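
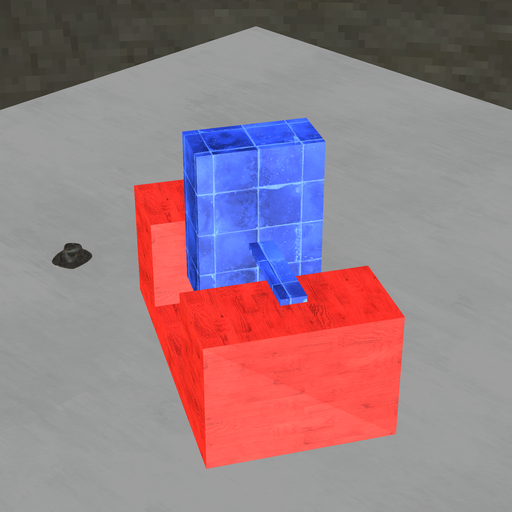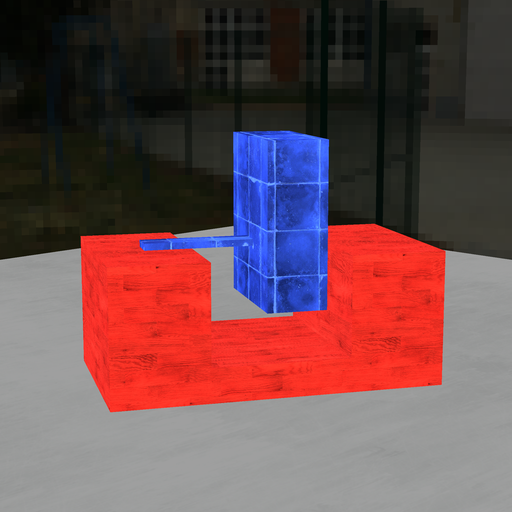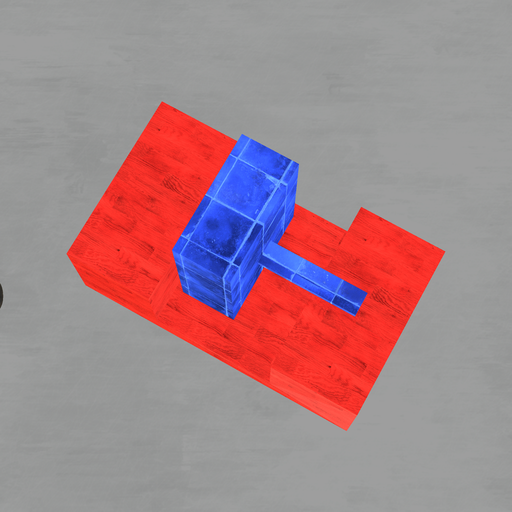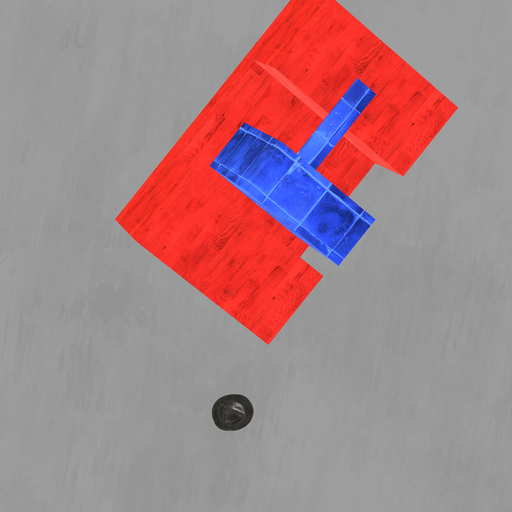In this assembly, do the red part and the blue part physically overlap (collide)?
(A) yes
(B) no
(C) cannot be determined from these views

(B) no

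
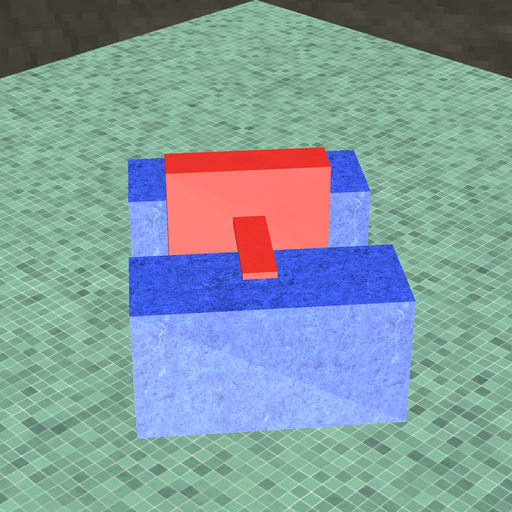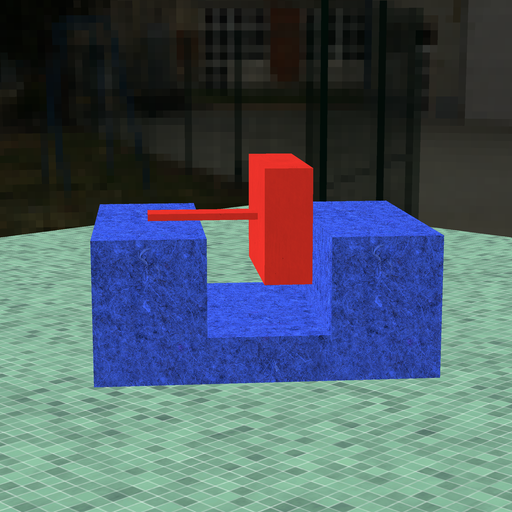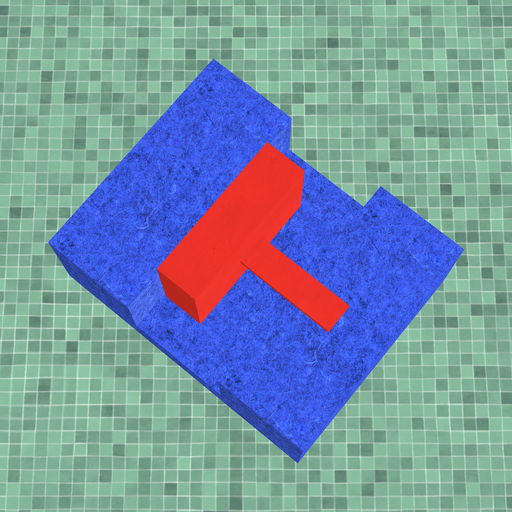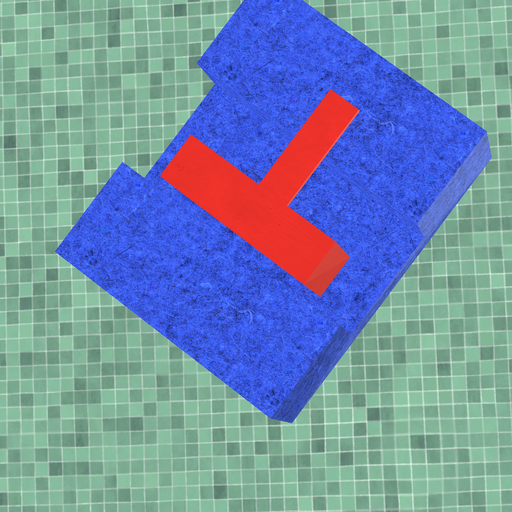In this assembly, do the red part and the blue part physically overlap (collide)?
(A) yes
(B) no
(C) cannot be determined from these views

(B) no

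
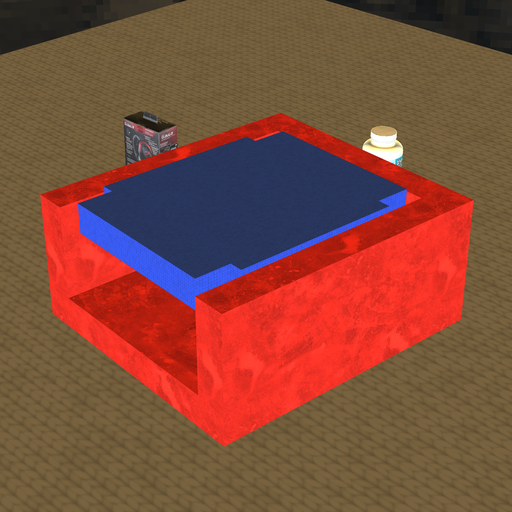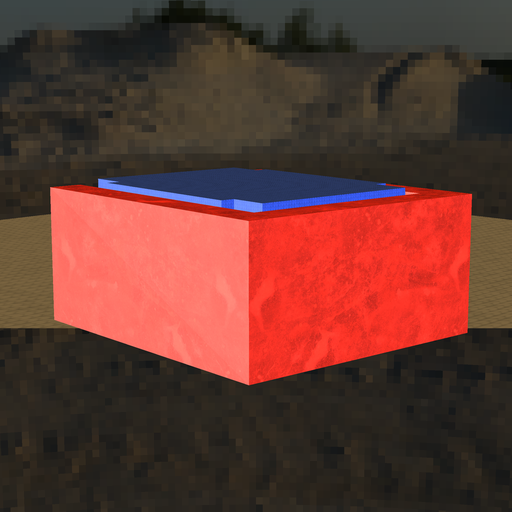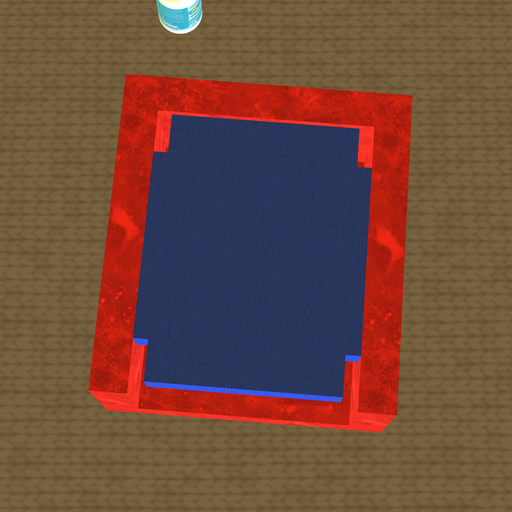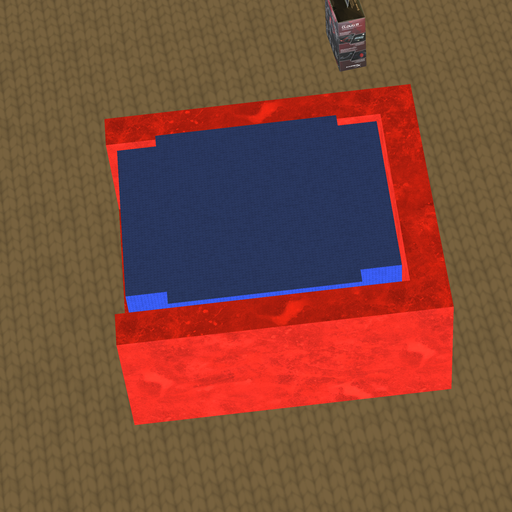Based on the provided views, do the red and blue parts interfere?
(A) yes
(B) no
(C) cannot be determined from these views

(B) no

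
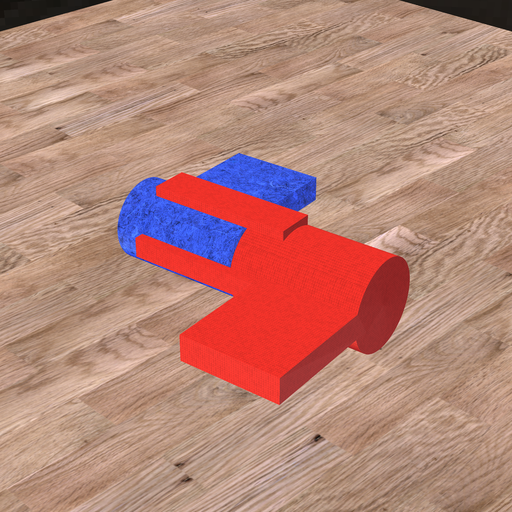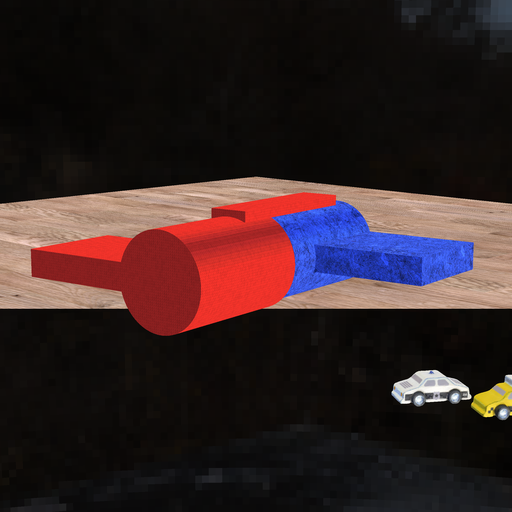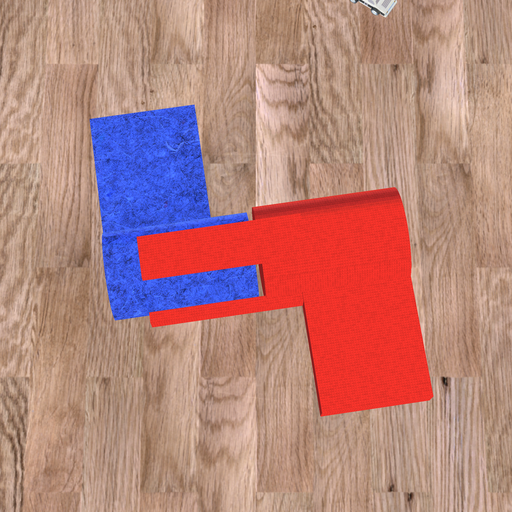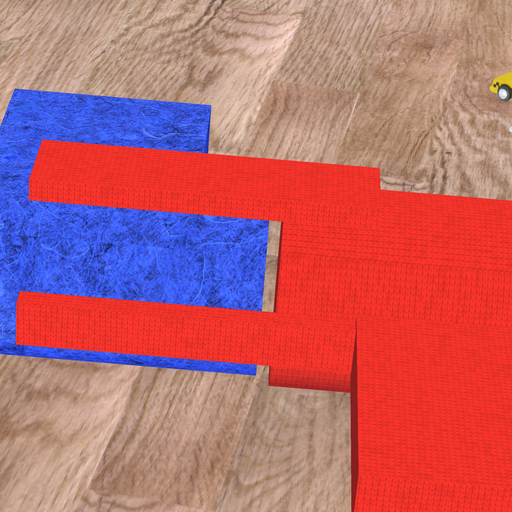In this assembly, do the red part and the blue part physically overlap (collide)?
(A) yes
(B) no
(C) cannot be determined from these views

(B) no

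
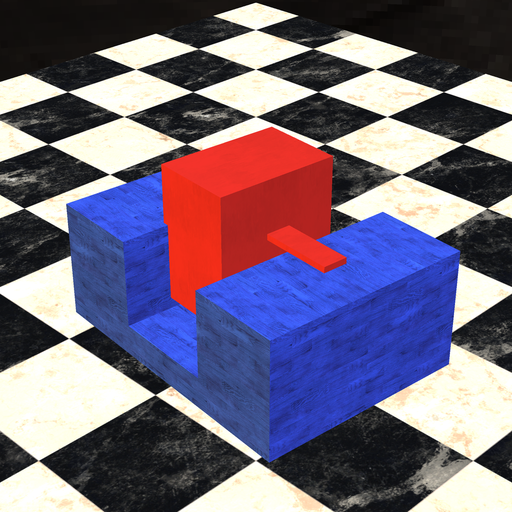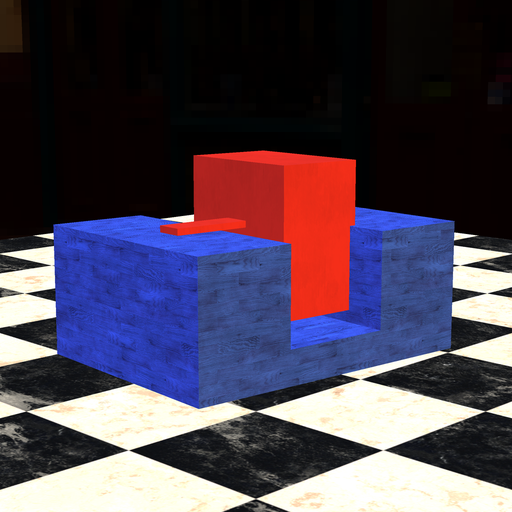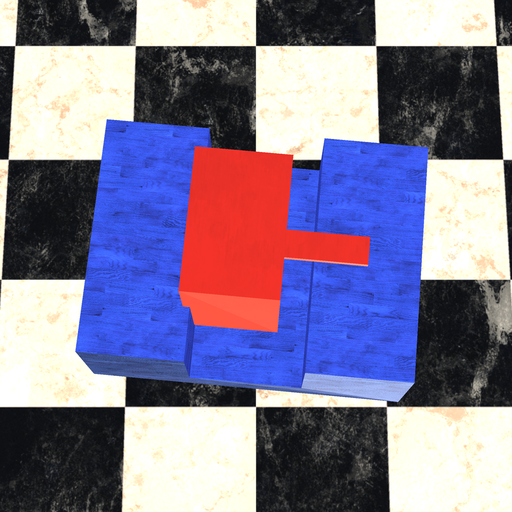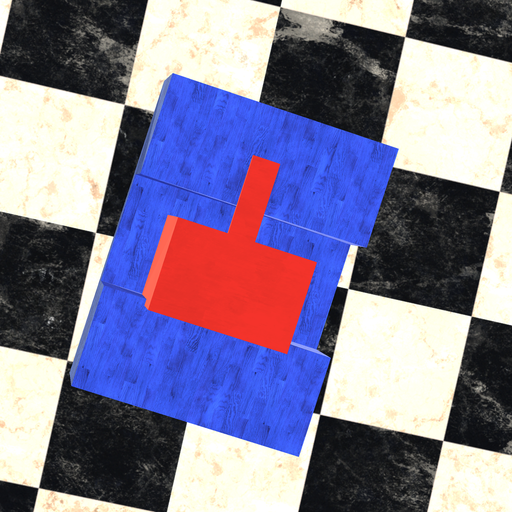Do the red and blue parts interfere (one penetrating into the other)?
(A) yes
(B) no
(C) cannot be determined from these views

(A) yes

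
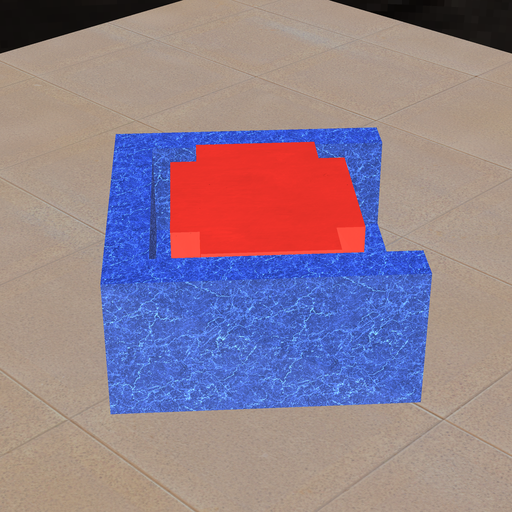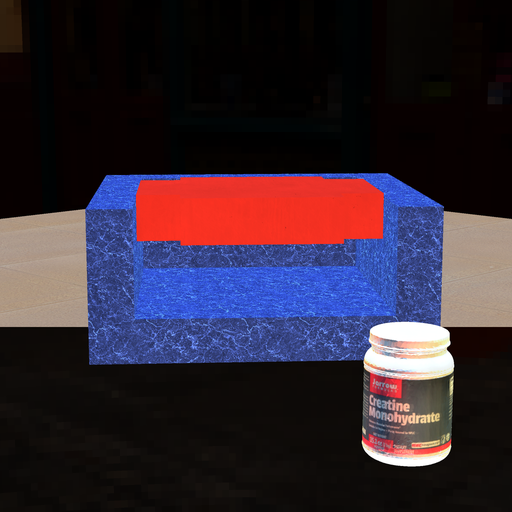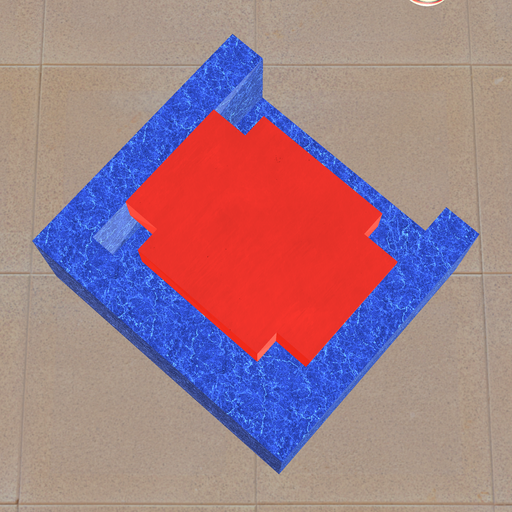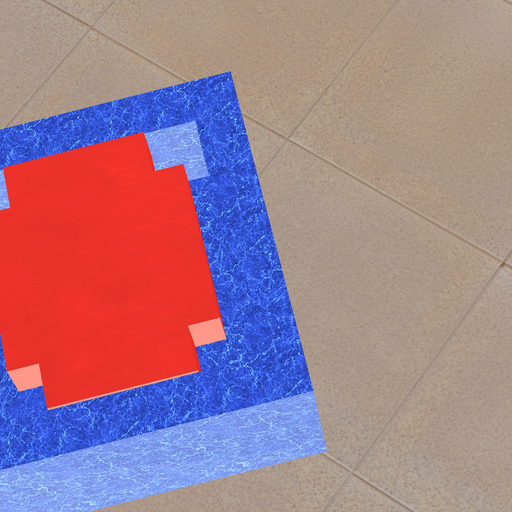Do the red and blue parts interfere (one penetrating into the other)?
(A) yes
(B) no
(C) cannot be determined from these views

(B) no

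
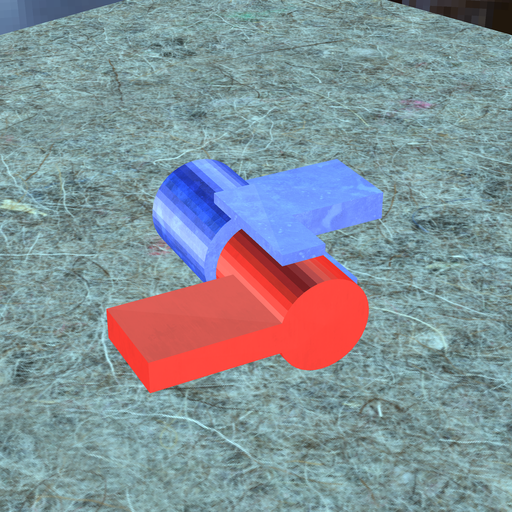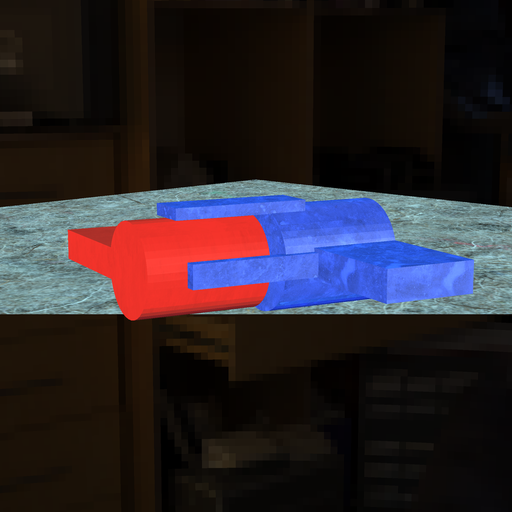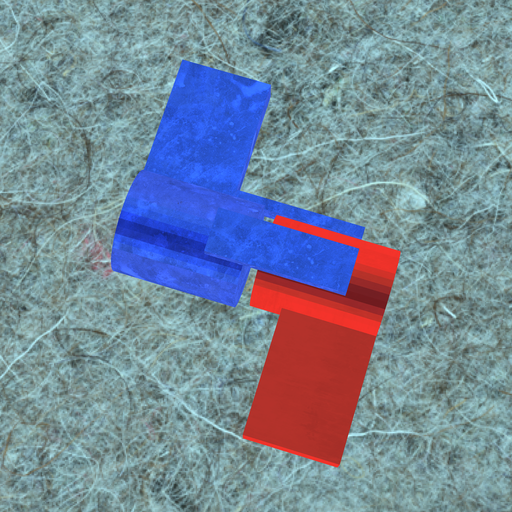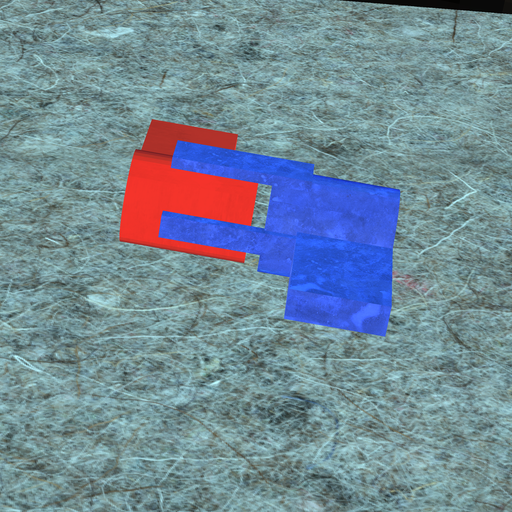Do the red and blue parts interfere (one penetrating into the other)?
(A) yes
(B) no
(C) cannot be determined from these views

(B) no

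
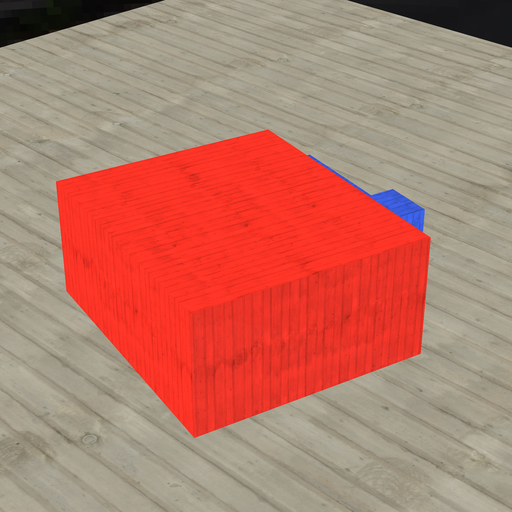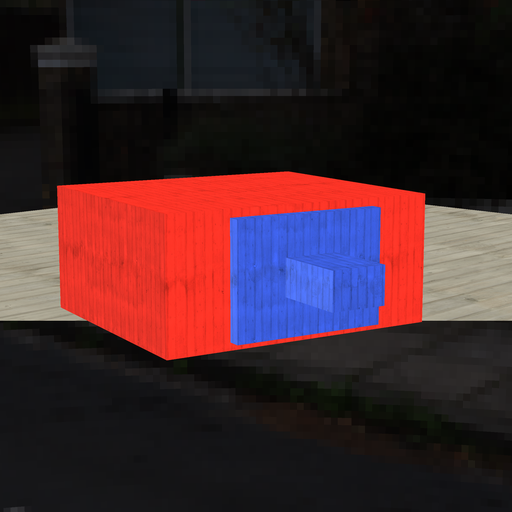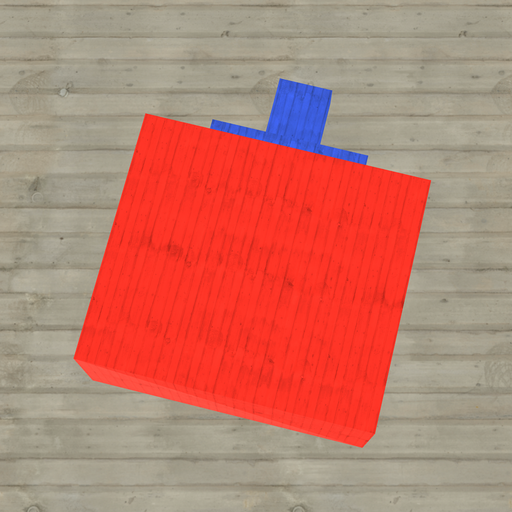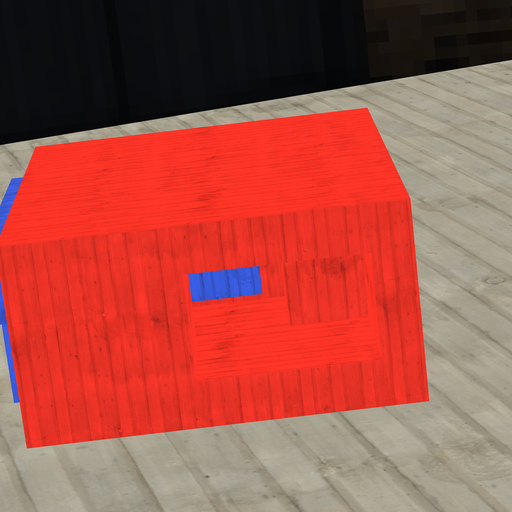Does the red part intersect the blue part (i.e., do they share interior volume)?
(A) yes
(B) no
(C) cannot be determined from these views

(B) no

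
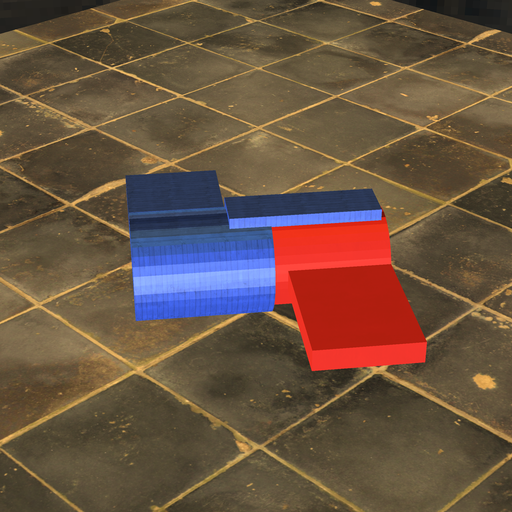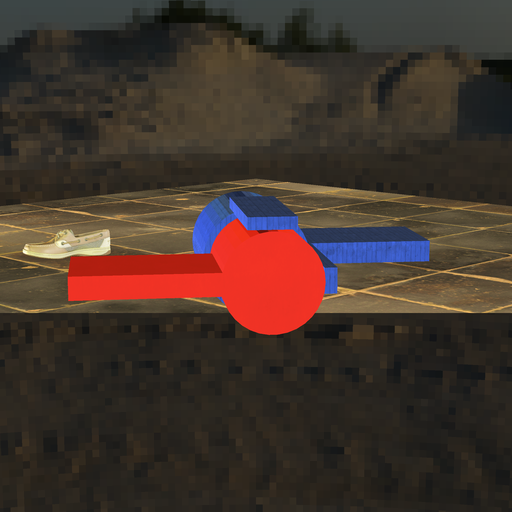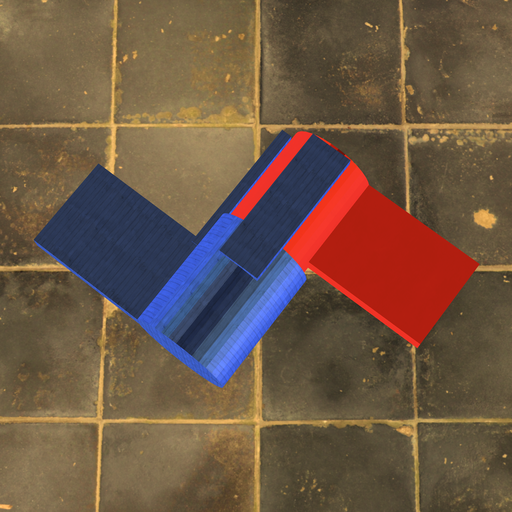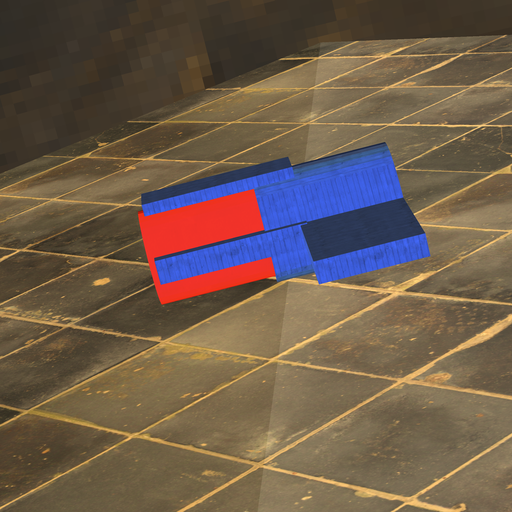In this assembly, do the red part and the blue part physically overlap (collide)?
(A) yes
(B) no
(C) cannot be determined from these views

(A) yes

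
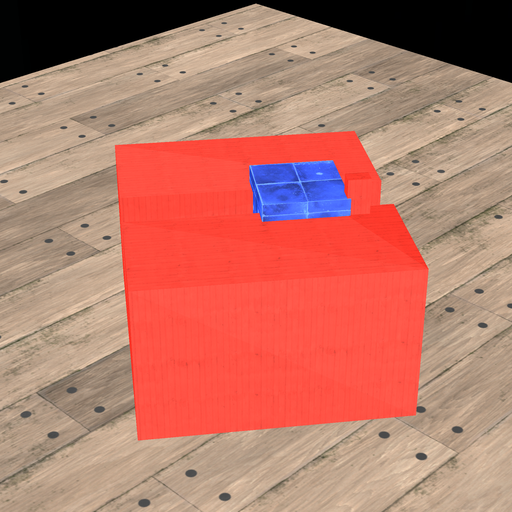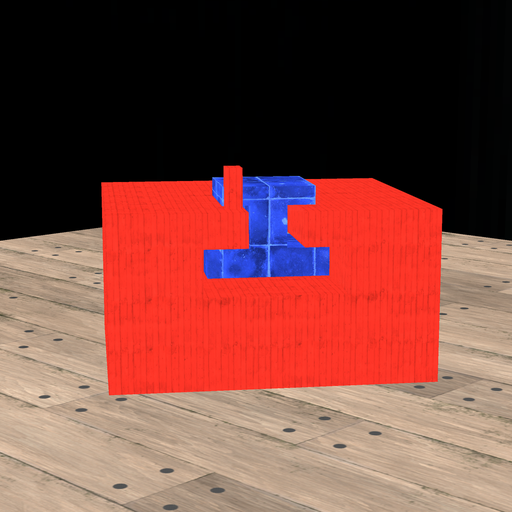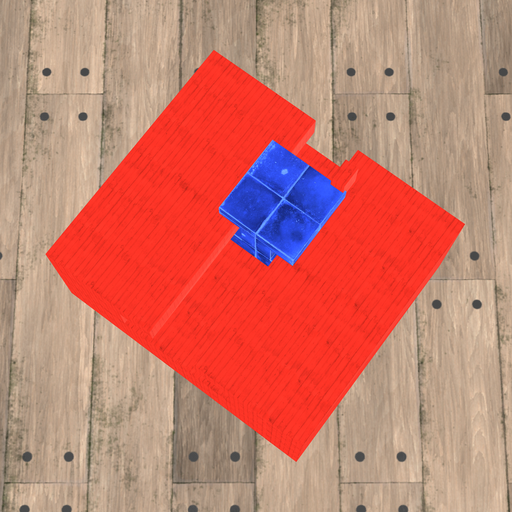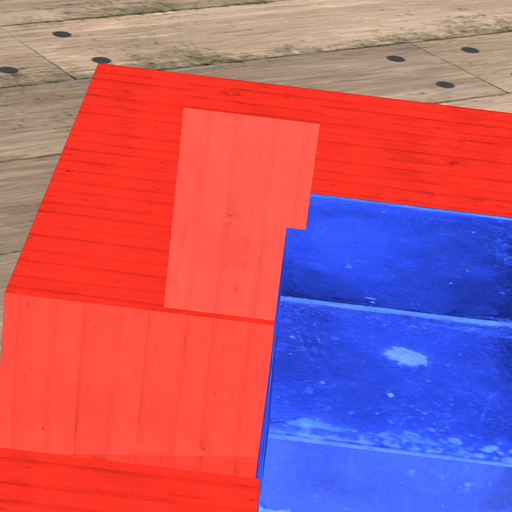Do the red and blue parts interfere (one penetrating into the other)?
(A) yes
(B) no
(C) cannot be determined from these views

(A) yes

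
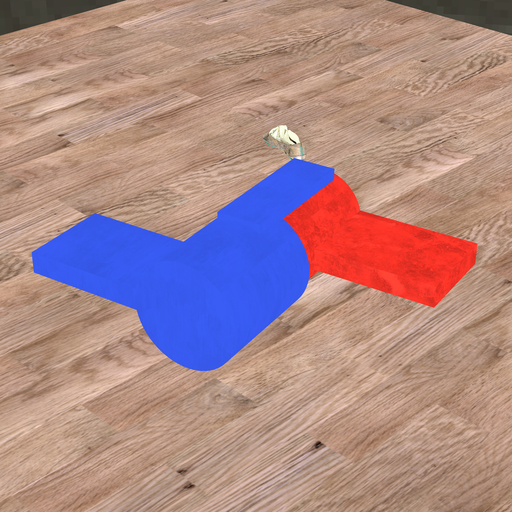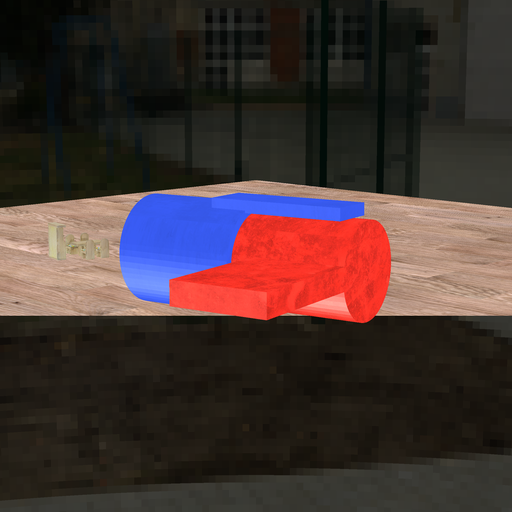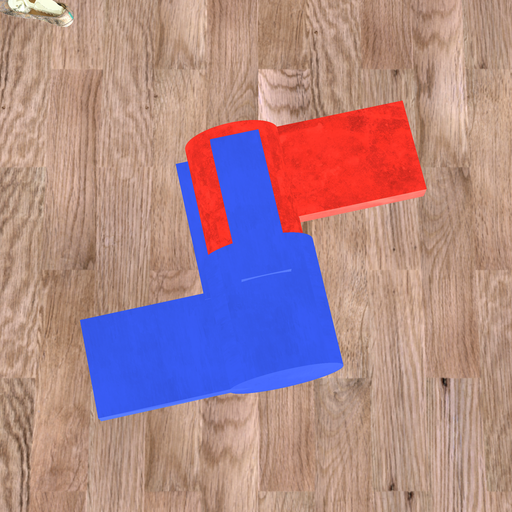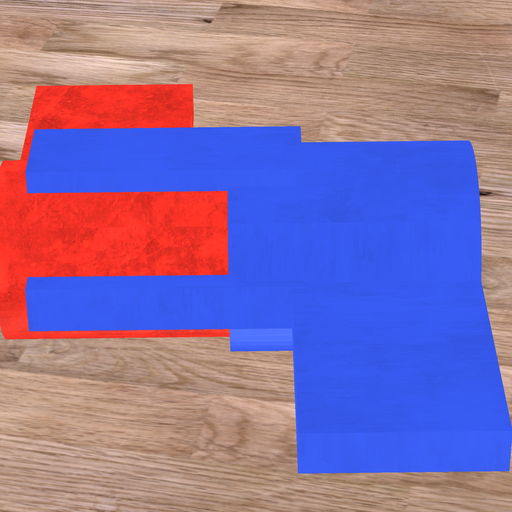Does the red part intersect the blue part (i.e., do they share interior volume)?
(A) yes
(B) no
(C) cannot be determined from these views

(A) yes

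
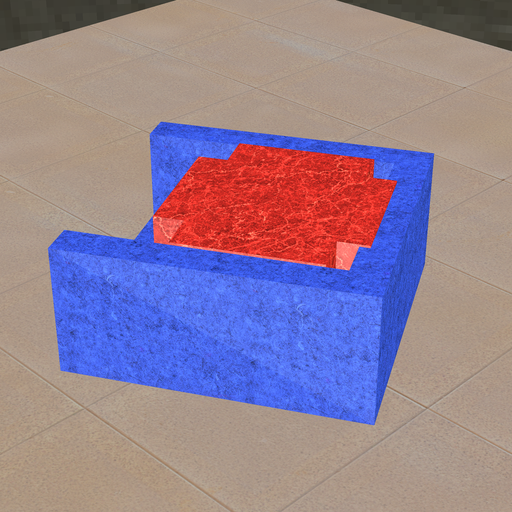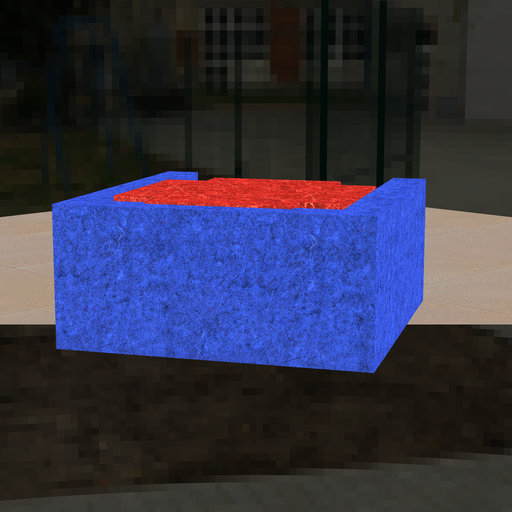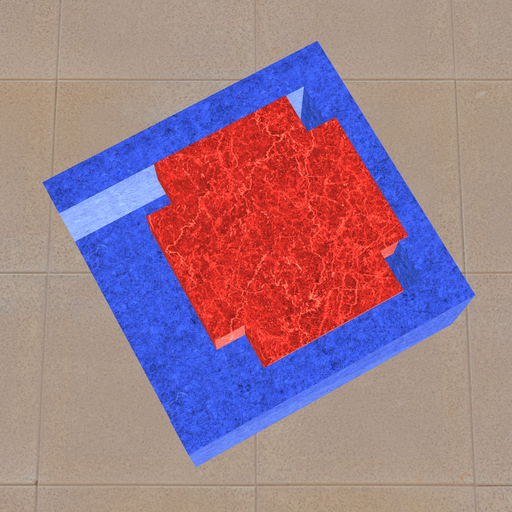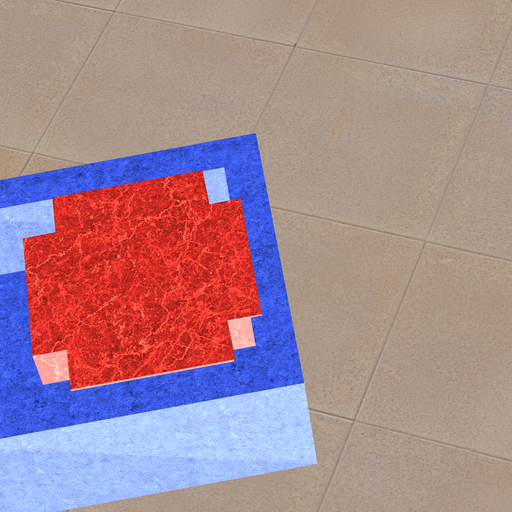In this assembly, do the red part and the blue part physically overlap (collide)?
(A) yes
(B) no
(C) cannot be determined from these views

(A) yes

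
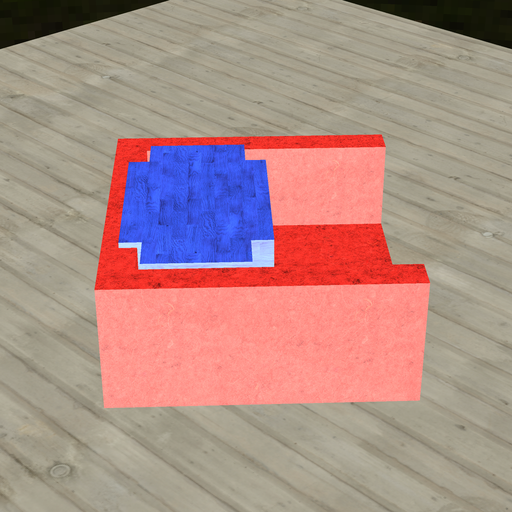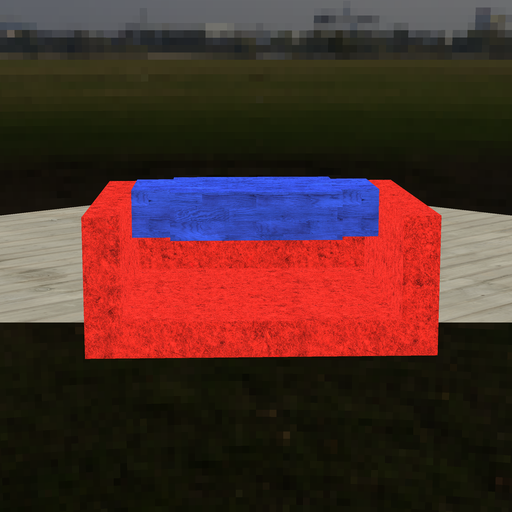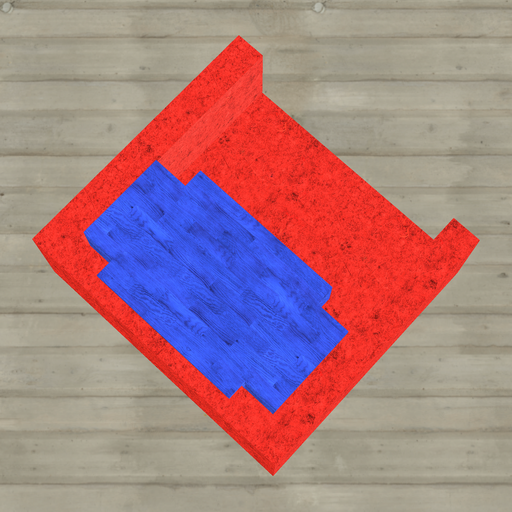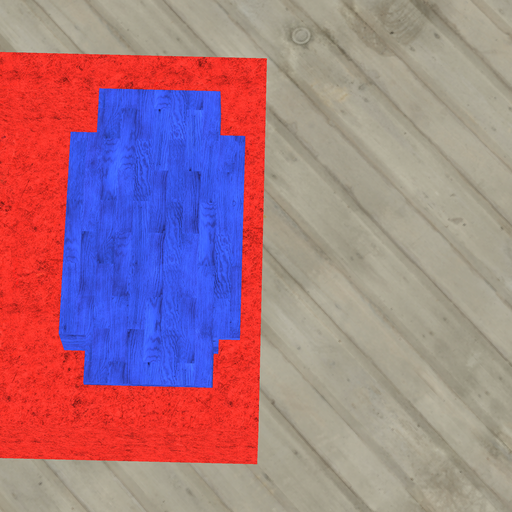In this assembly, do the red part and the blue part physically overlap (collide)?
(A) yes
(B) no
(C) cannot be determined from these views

(A) yes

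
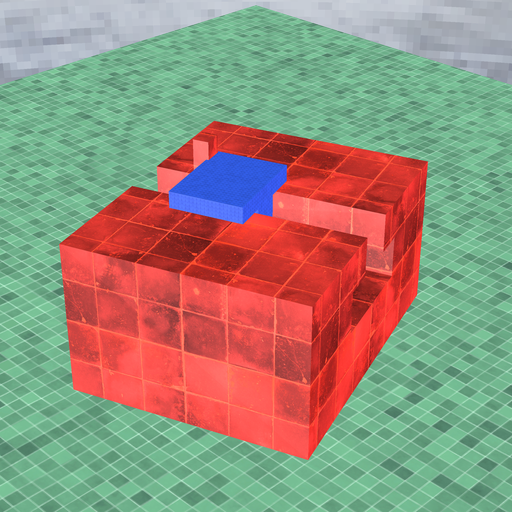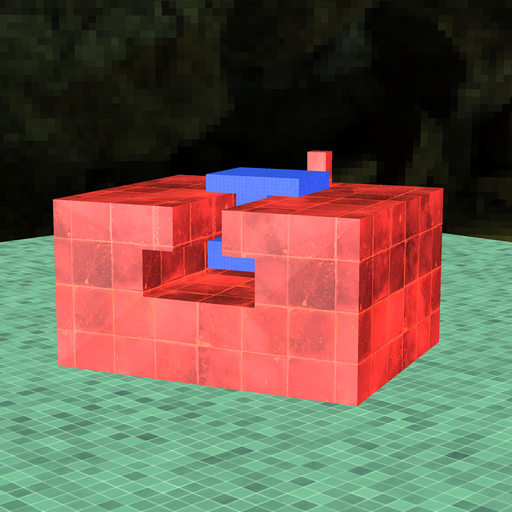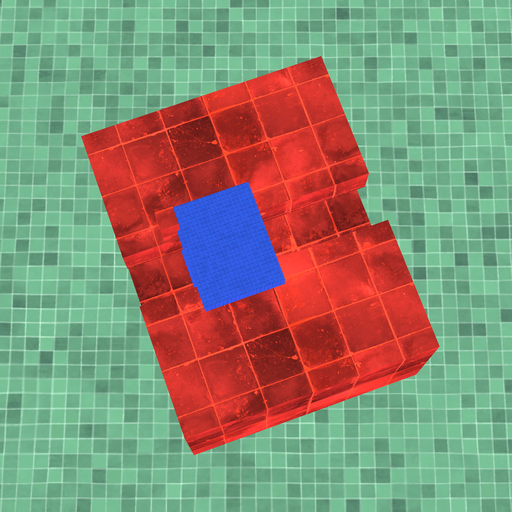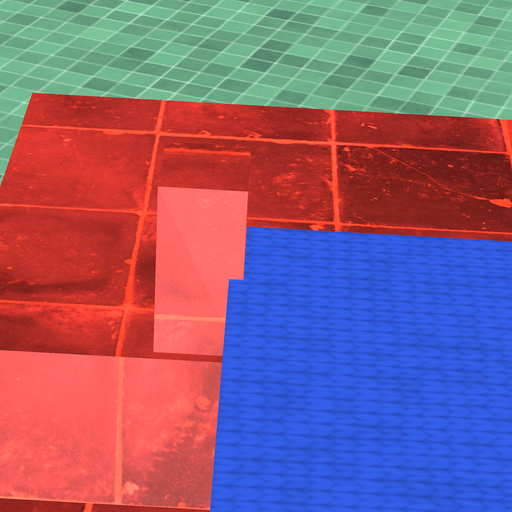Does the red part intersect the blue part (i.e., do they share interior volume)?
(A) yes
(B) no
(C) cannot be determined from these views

(A) yes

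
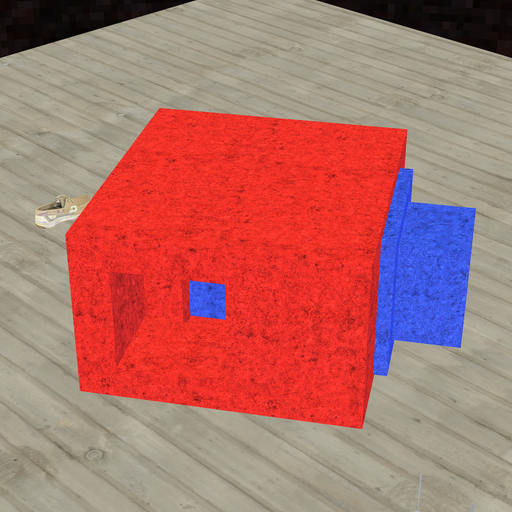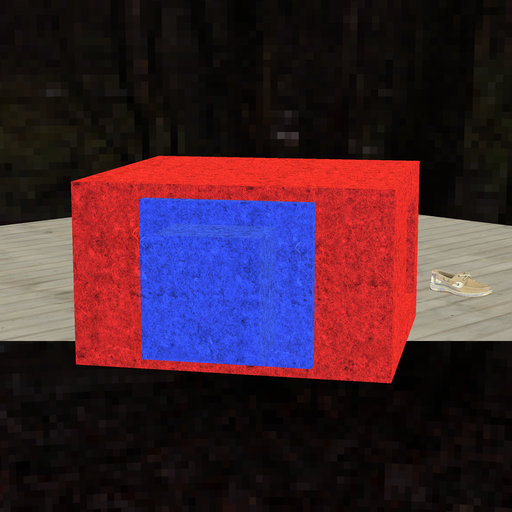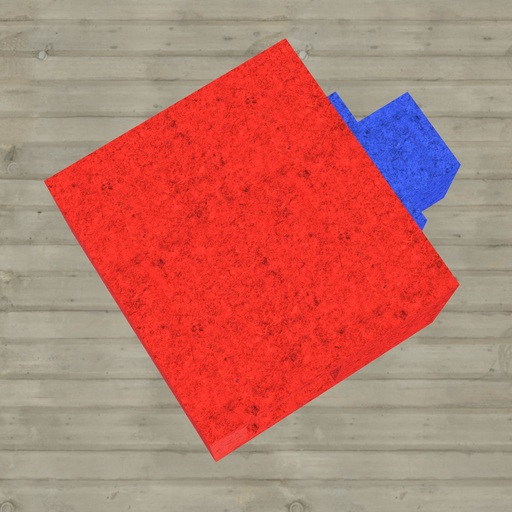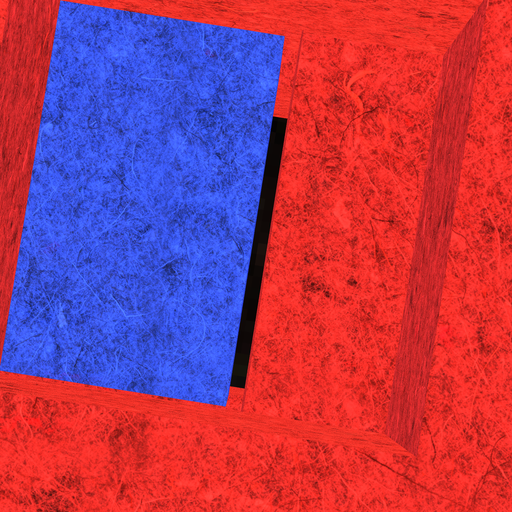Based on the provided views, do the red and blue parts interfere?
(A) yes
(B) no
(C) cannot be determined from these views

(B) no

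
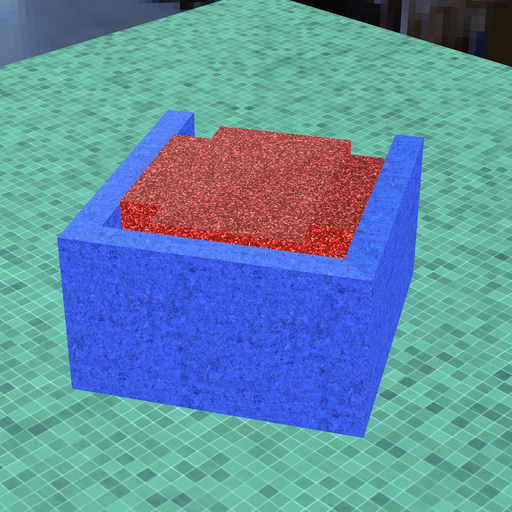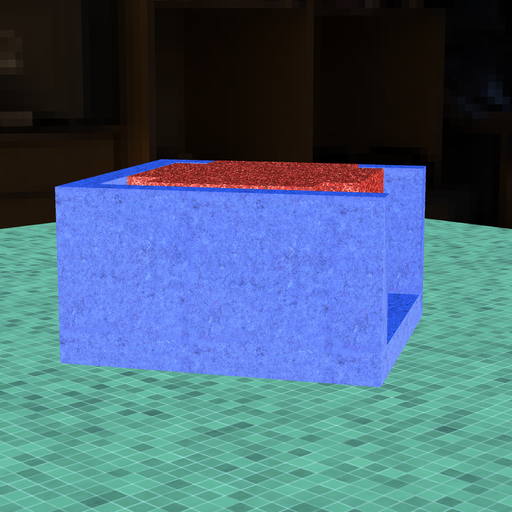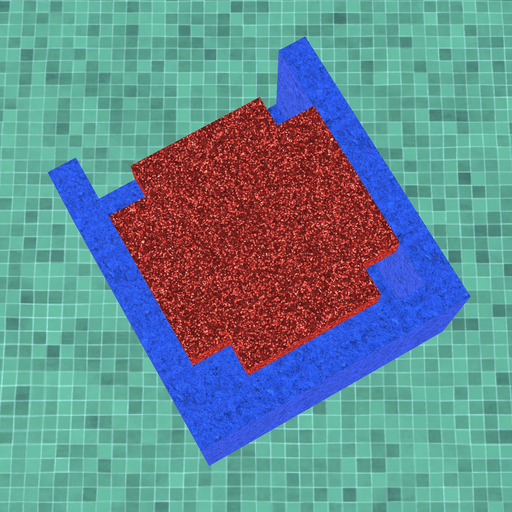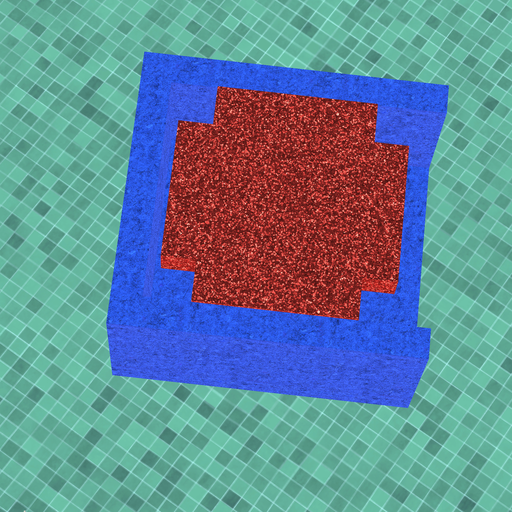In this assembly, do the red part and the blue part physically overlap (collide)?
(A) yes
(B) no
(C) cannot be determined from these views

(B) no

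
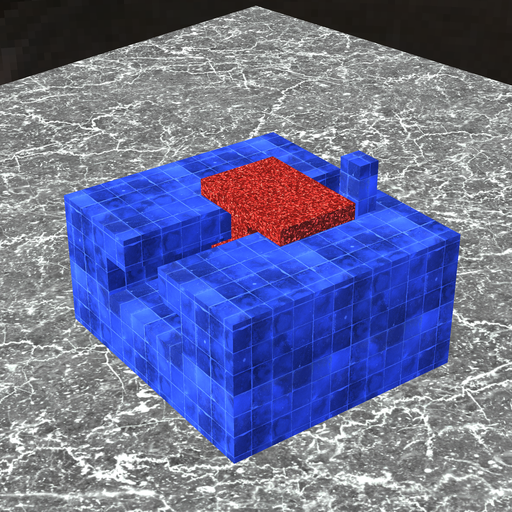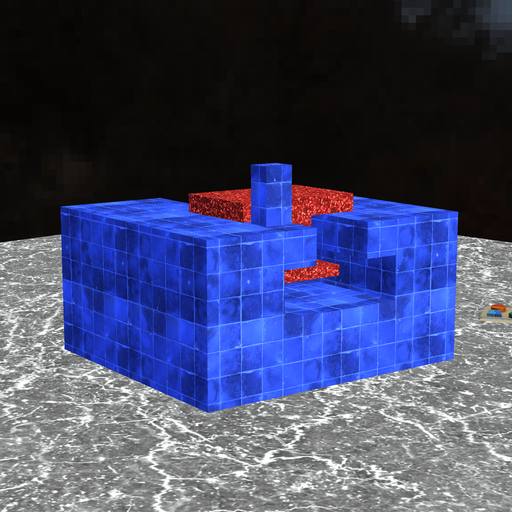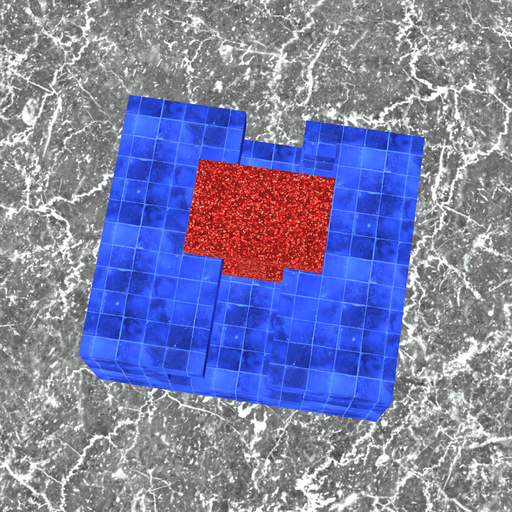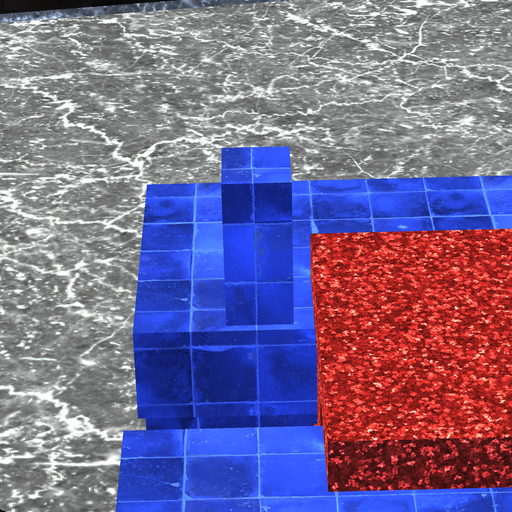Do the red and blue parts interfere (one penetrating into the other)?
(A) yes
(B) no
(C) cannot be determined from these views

(B) no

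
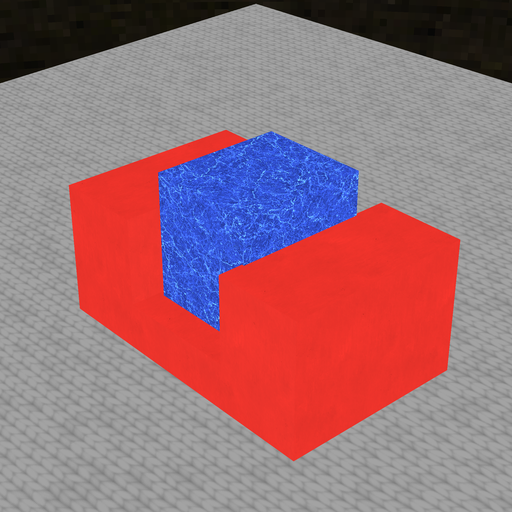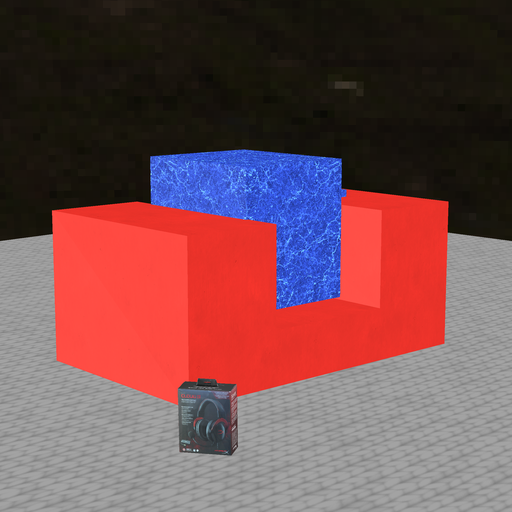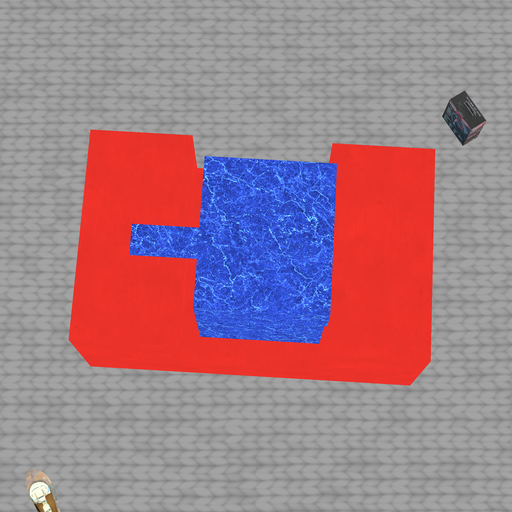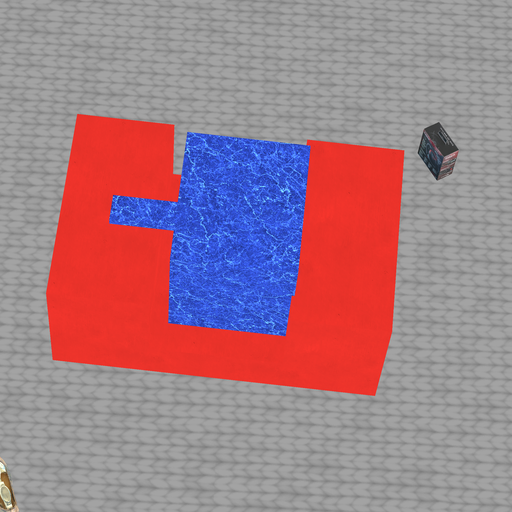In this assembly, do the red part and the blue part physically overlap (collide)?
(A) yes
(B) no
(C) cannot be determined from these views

(A) yes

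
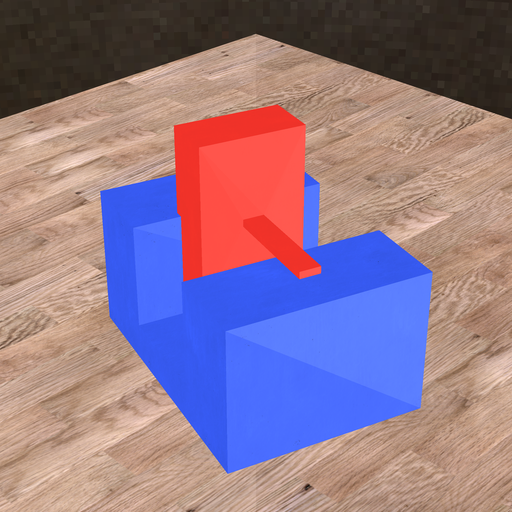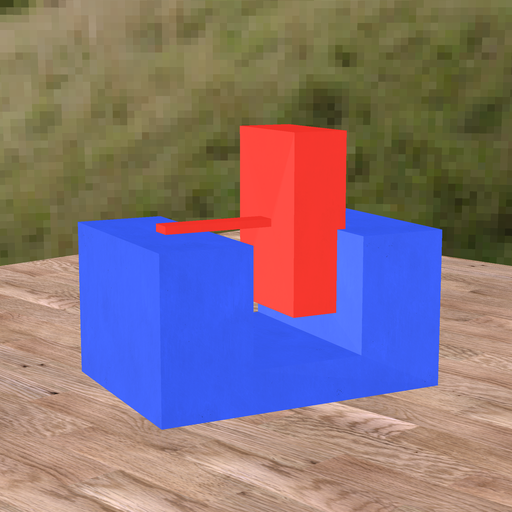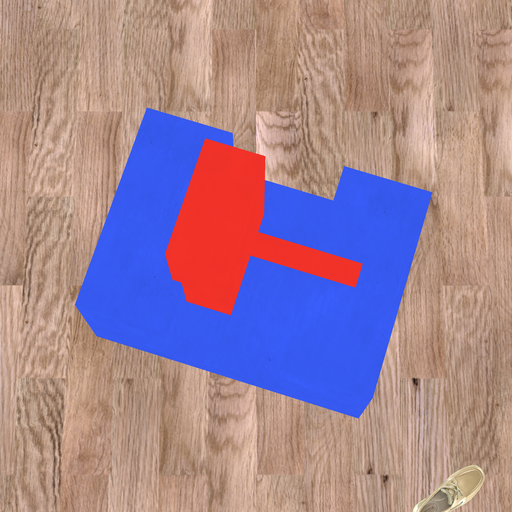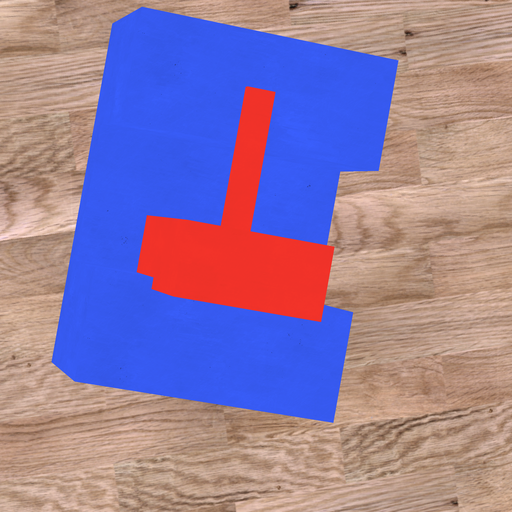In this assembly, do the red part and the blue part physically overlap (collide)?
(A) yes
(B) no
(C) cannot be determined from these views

(A) yes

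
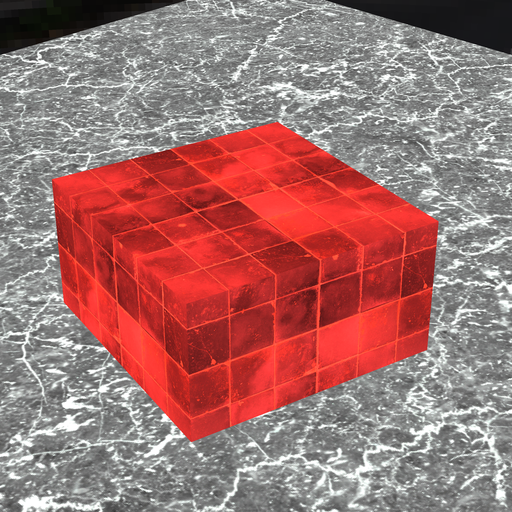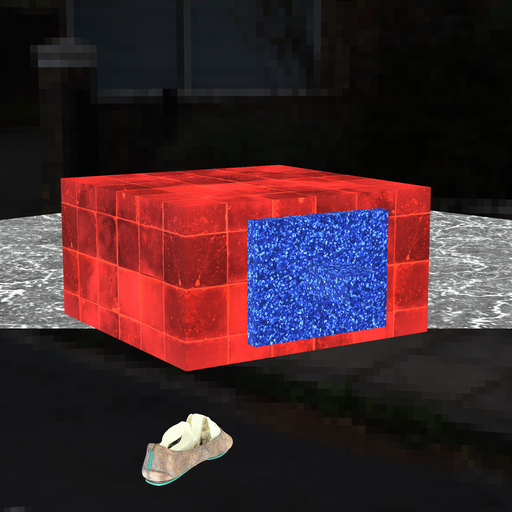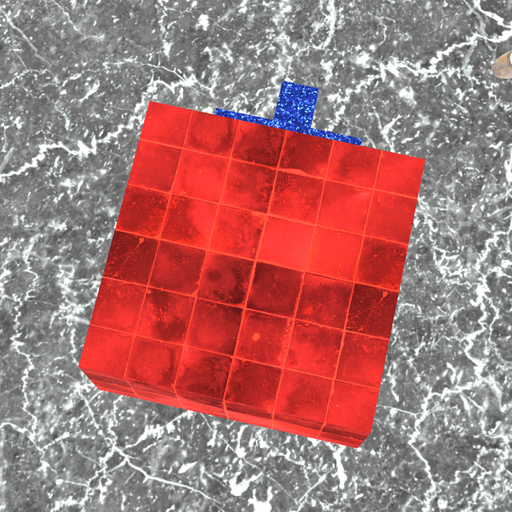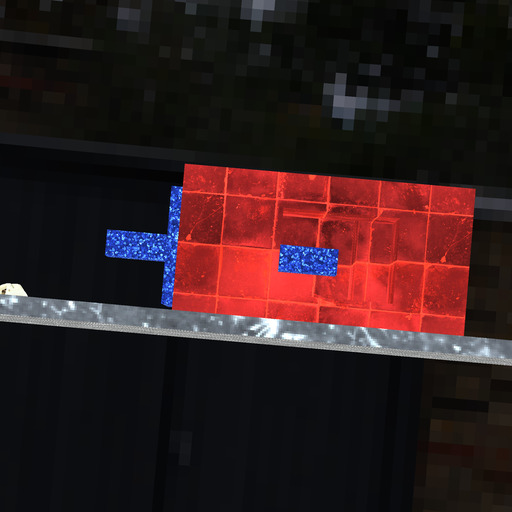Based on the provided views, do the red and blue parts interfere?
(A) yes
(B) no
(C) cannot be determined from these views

(B) no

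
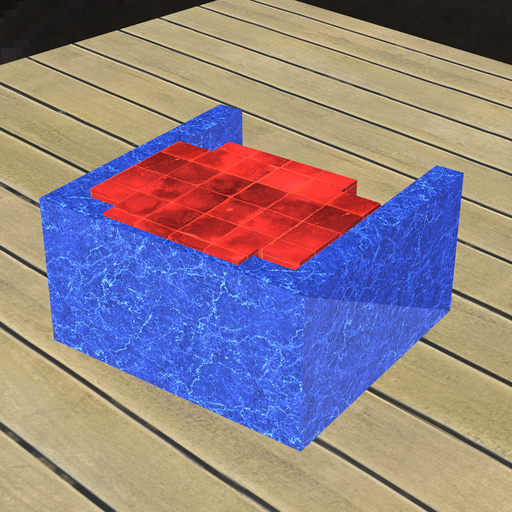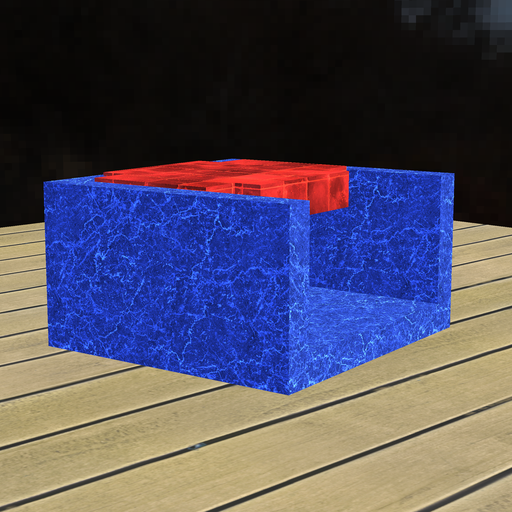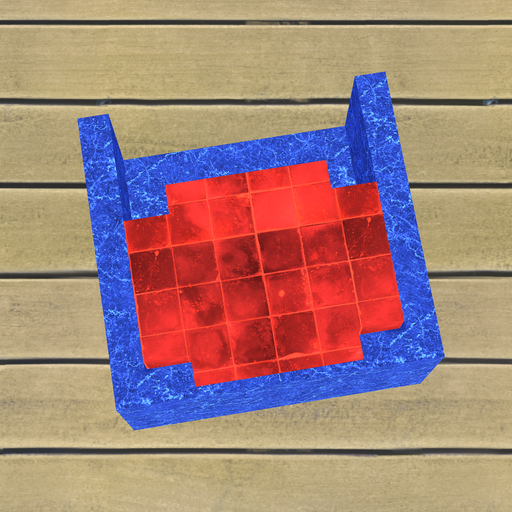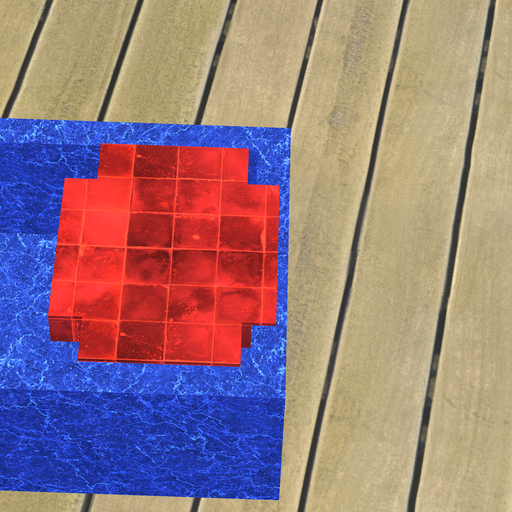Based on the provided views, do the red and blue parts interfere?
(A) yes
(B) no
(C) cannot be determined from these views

(A) yes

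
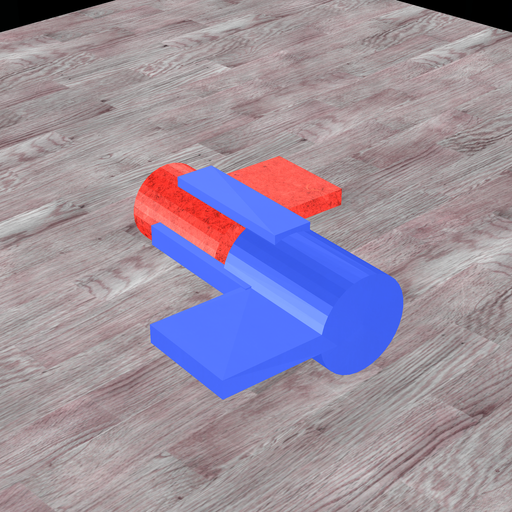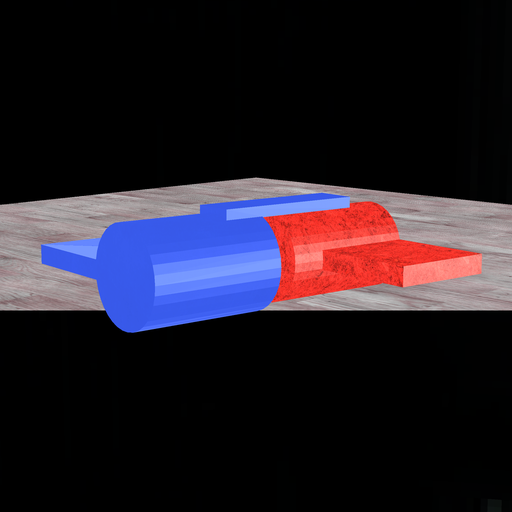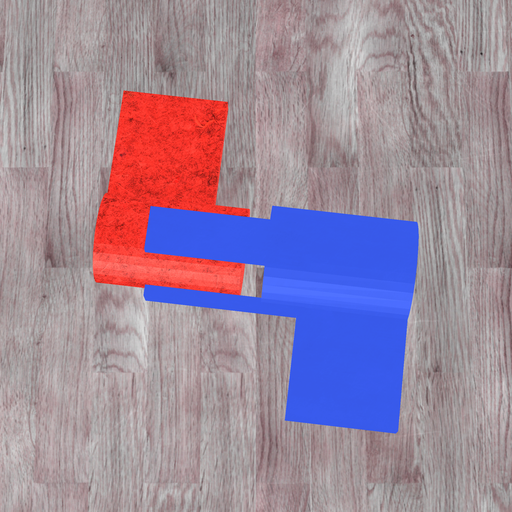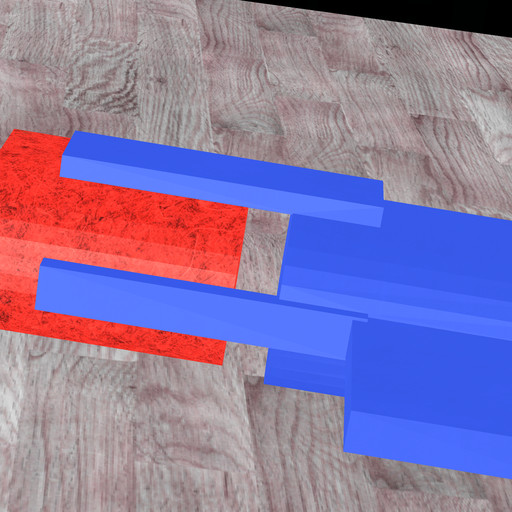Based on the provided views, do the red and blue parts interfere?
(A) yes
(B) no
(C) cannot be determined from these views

(B) no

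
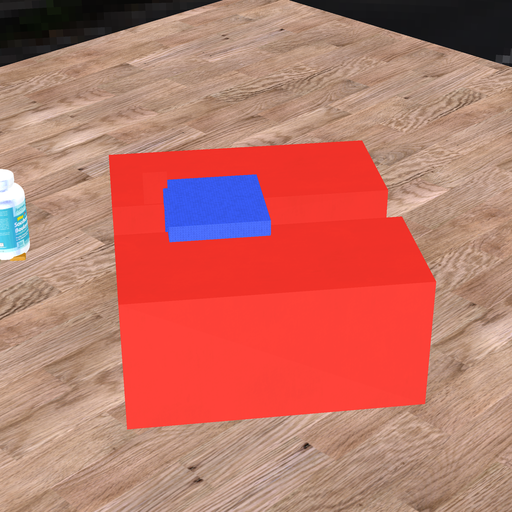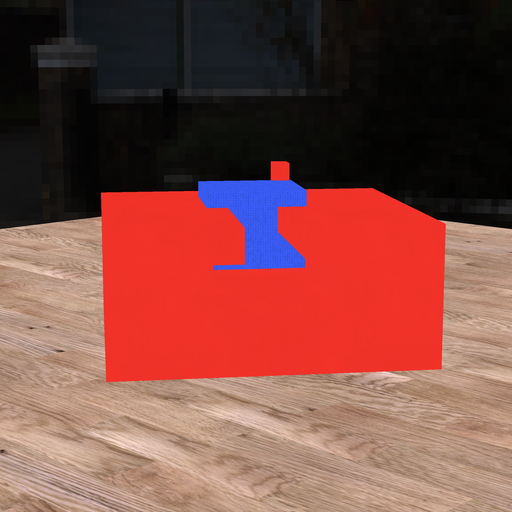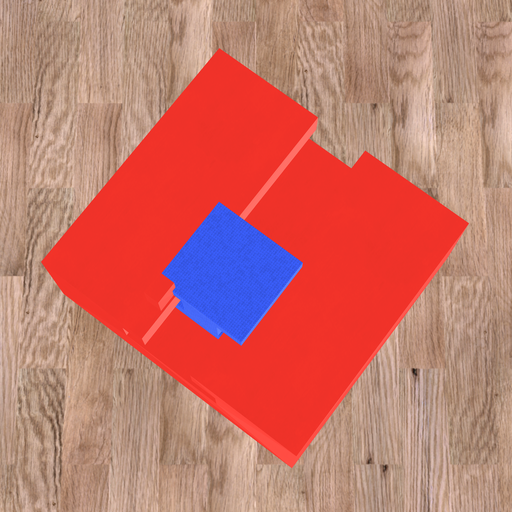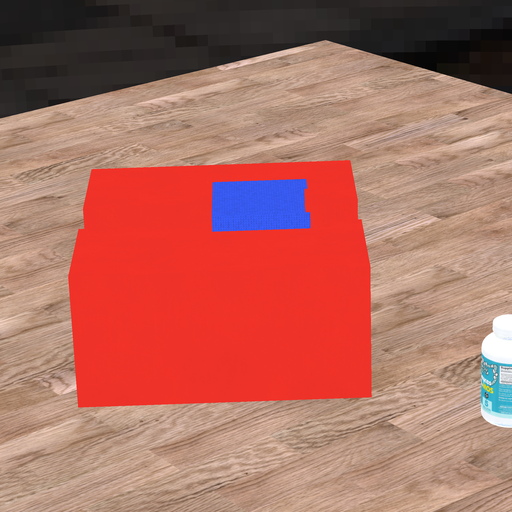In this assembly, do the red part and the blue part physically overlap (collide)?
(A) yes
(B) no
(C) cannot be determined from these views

(A) yes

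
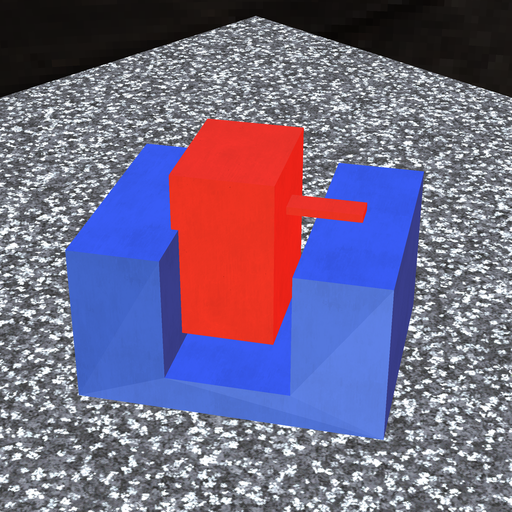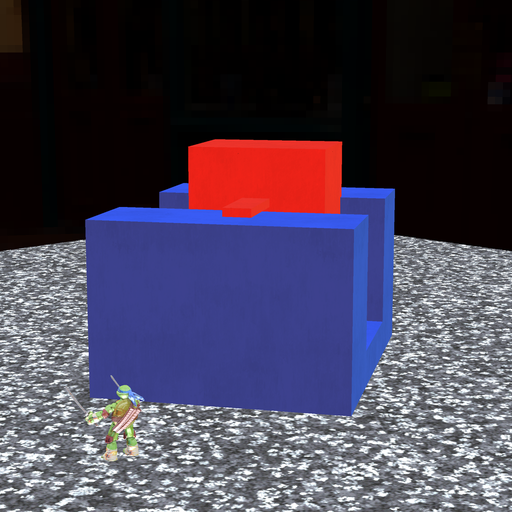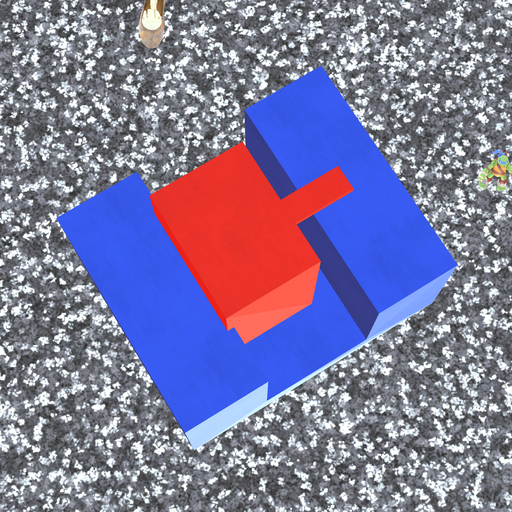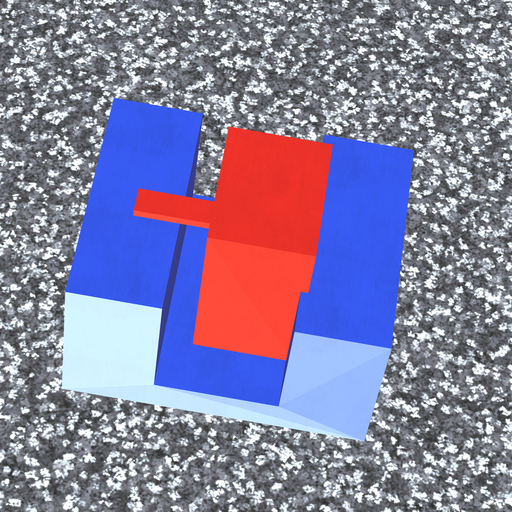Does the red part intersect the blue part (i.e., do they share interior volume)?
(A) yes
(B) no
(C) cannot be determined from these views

(A) yes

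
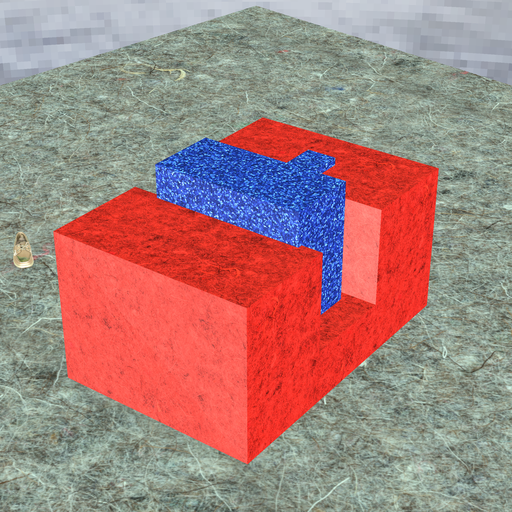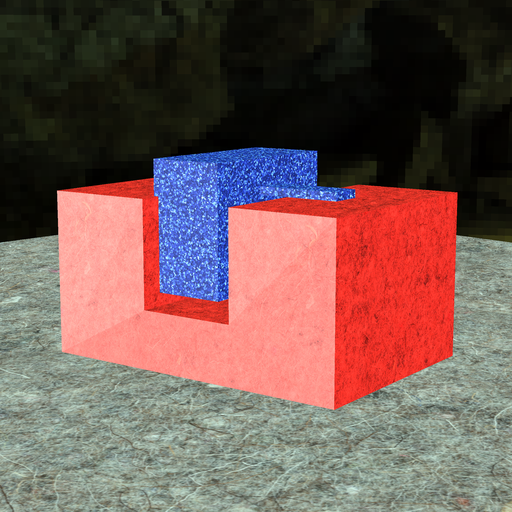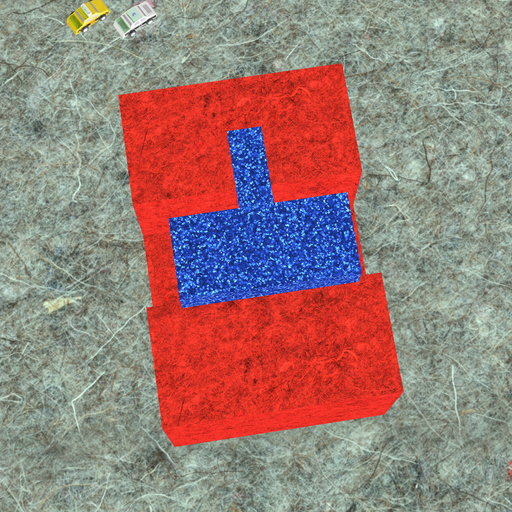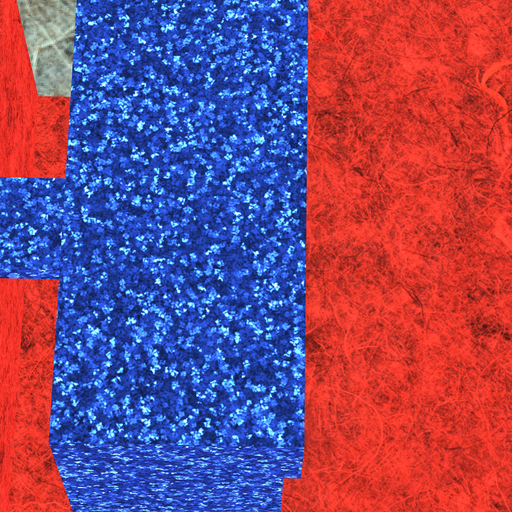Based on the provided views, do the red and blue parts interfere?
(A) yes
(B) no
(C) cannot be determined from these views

(A) yes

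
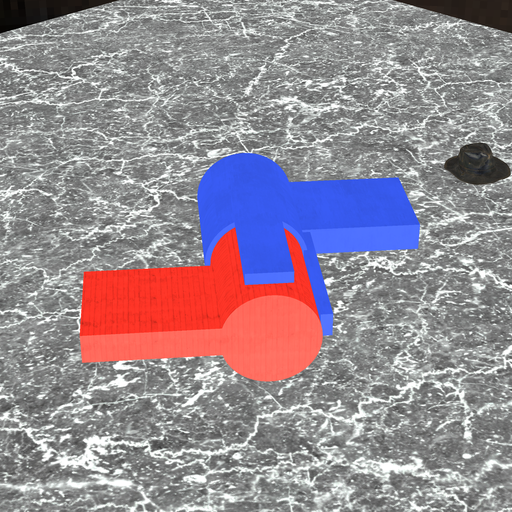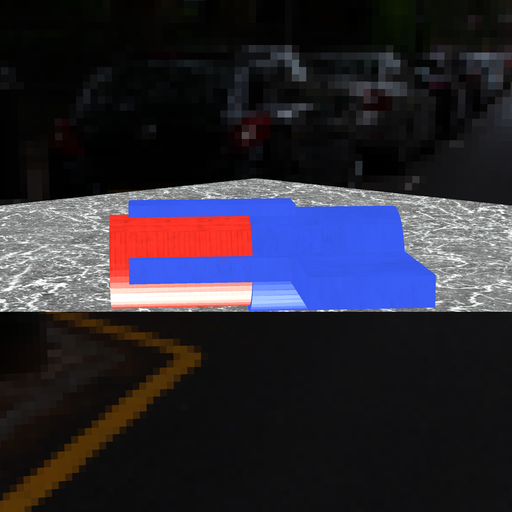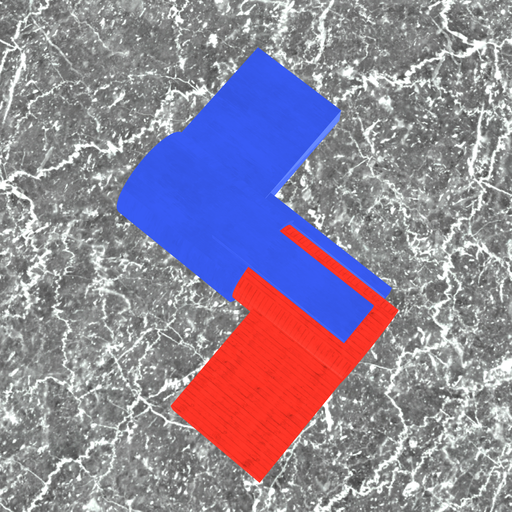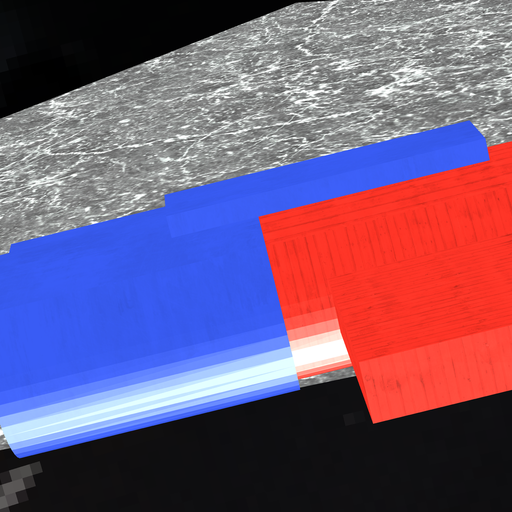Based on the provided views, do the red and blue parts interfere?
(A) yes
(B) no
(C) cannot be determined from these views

(A) yes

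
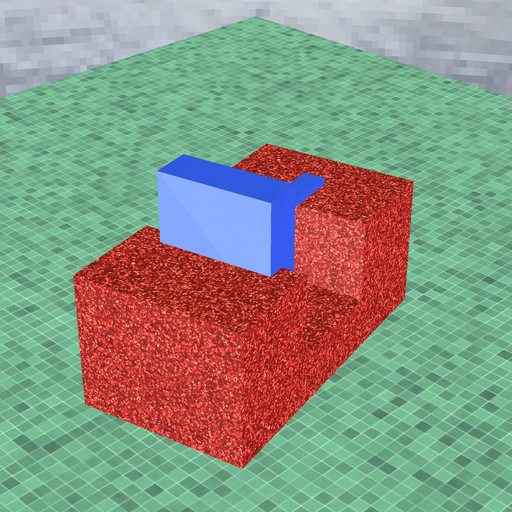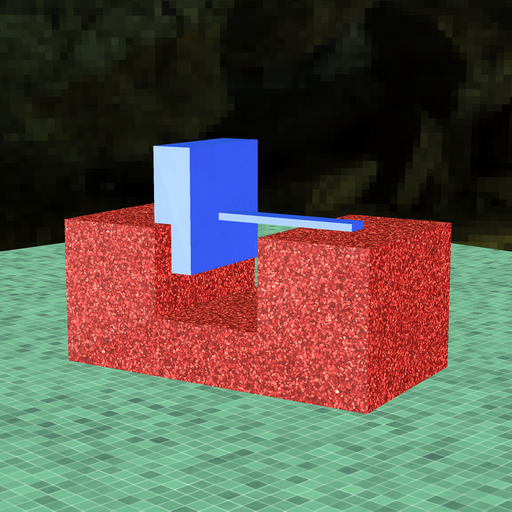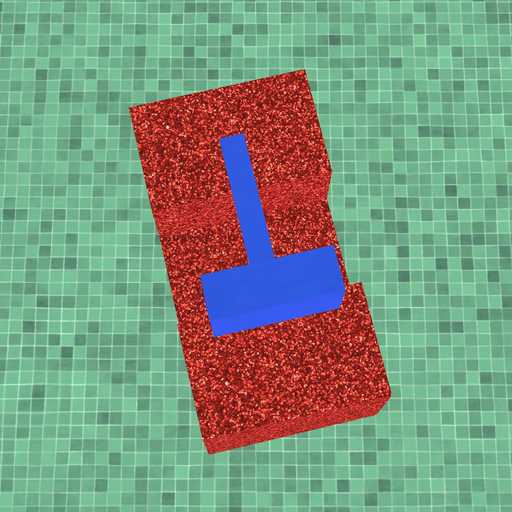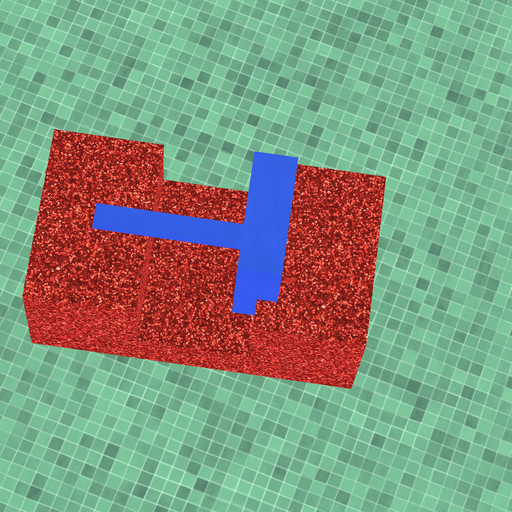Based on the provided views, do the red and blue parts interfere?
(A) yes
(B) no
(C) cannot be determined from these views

(A) yes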